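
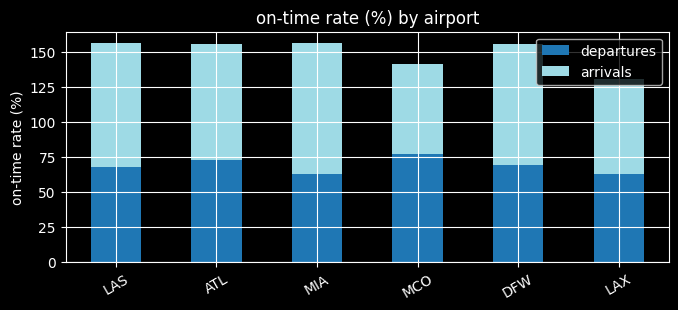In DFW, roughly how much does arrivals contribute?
arrivals top ≈ 160, bottom ≈ 60; segment ≈ 100.

≈ 100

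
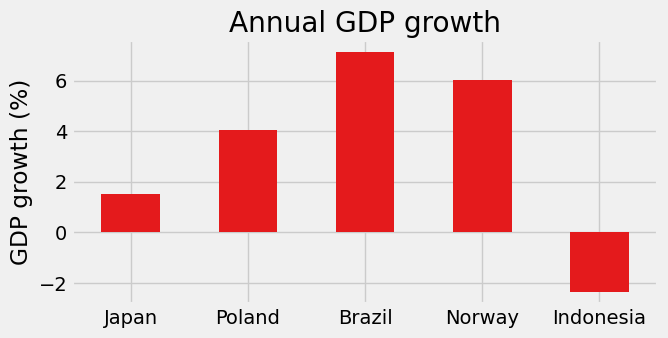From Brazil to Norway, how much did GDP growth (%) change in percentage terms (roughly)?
≈ -14.3%

Brazil ≈ 7, Norway ≈ 6; (6 − 7) / 7 ≈ -14.3%.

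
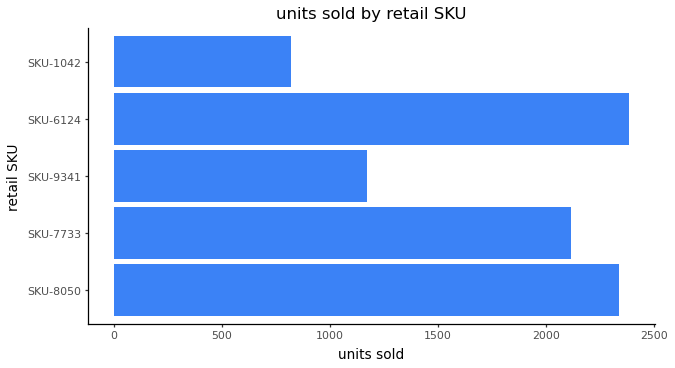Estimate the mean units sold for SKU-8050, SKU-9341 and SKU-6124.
≈ 2000

(2400 + 1200 + 2400) / 3 ≈ 2000.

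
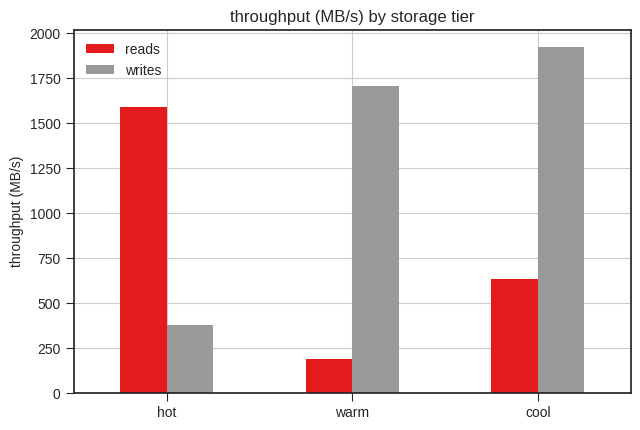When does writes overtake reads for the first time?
hot: writes ≈ 400 vs reads ≈ 1600 (not yet); warm: writes ≈ 1800 vs reads ≈ 200 (first crossover).

warm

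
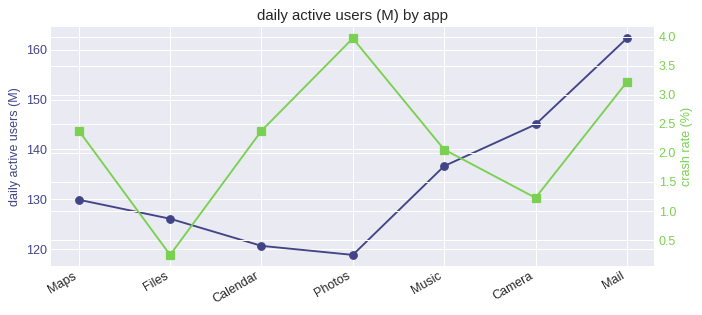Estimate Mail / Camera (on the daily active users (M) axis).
Mail ≈ 160, Camera ≈ 145; 160/145 ≈ 1.1.

≈ 1.1×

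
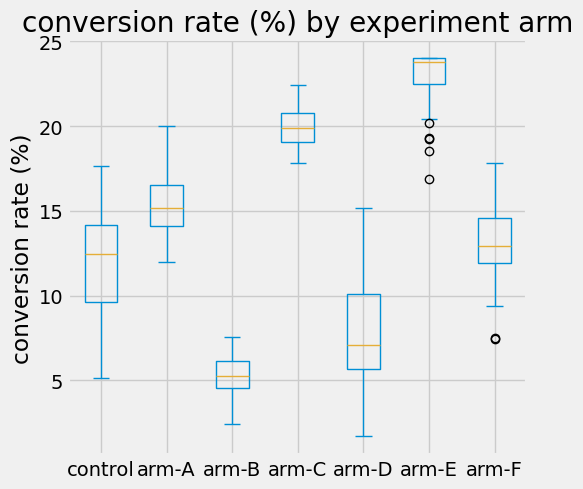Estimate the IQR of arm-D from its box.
Q3 ≈ 10, Q1 ≈ 6; IQR ≈ 4.

≈ 4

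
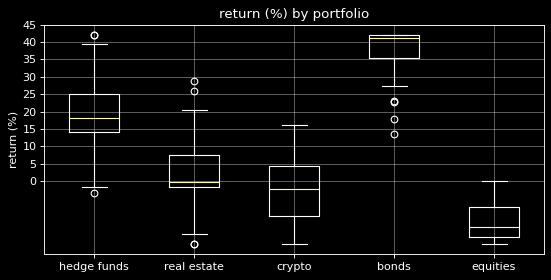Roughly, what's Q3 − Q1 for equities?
≈ 10

Q3 ≈ -5, Q1 ≈ -15; IQR ≈ 10.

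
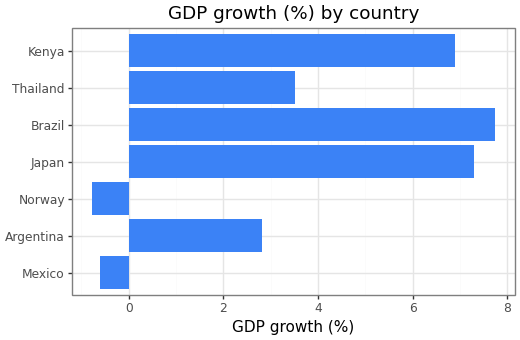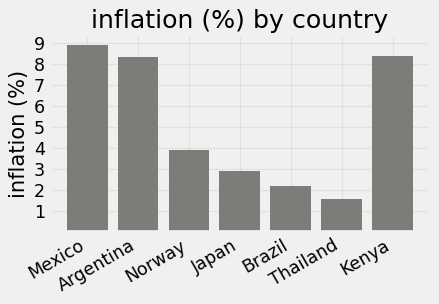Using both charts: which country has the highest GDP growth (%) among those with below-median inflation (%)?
Brazil

Chart 2 median inflation (%) ≈ 4; below-median countries: Japan, Brazil, Thailand. Among those, Brazil has the highest GDP growth (%) (≈ 8).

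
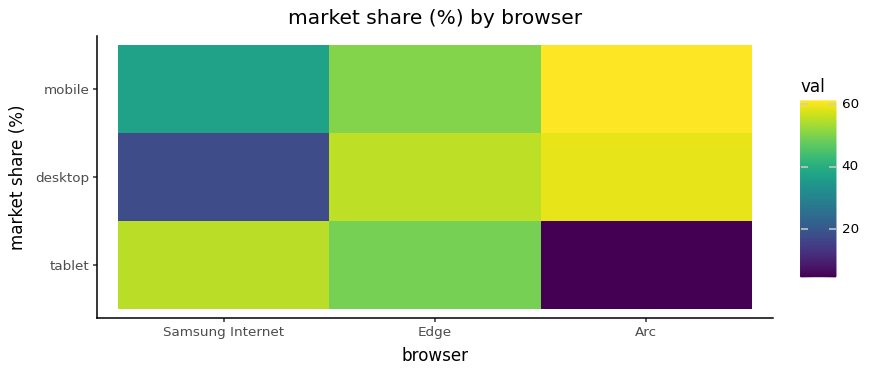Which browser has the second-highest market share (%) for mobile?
Top 3 for mobile: Arc ≈ 60, Edge ≈ 50, Samsung Internet ≈ 35.

Edge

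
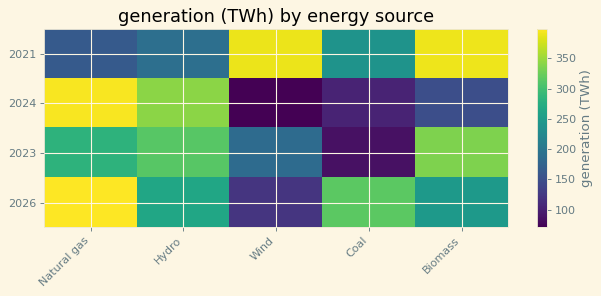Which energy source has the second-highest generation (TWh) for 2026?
Coal

Top 3 for 2026: Natural gas ≈ 400, Coal ≈ 300, Hydro ≈ 250.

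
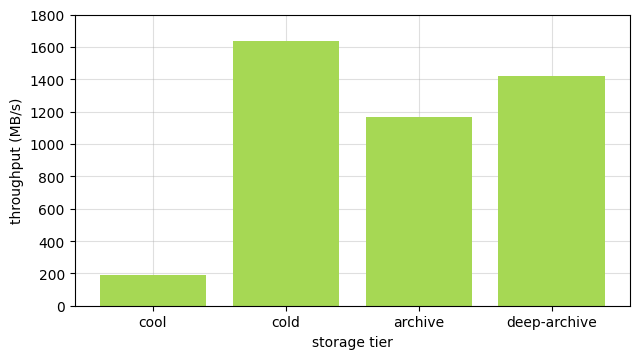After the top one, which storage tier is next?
deep-archive

Top 3: cold ≈ 1600, deep-archive ≈ 1400, archive ≈ 1200.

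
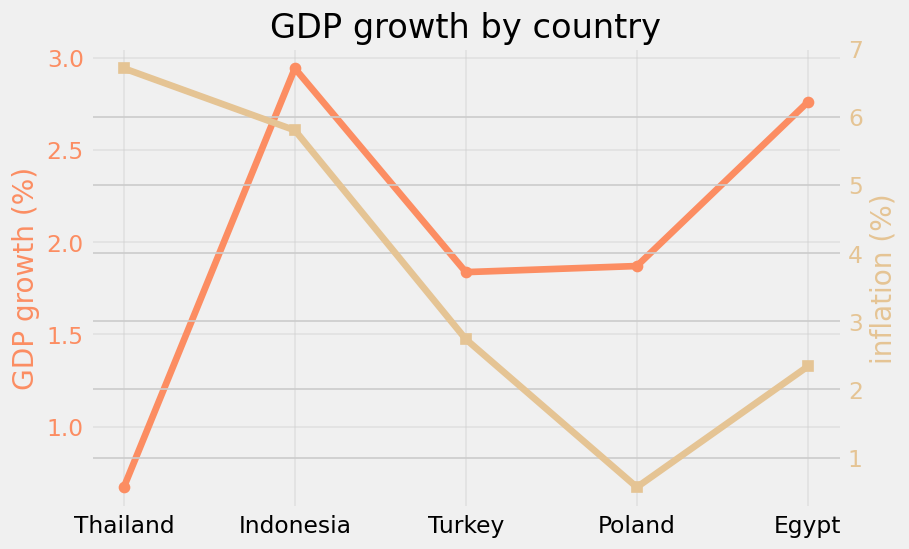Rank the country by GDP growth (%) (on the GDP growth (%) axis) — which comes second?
Egypt

Top 3 (on the GDP growth (%) axis): Indonesia ≈ 3.0, Egypt ≈ 2.8, Poland ≈ 1.8.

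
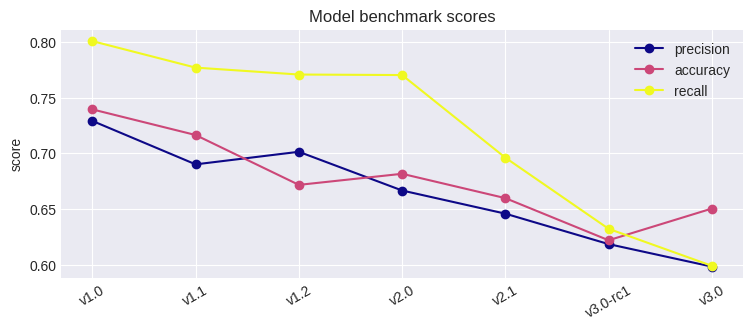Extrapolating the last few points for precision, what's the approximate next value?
Last three: 0.64, 0.62, 0.60 → slope ≈ -0.02/step → next ≈ 0.58.

≈ 0.58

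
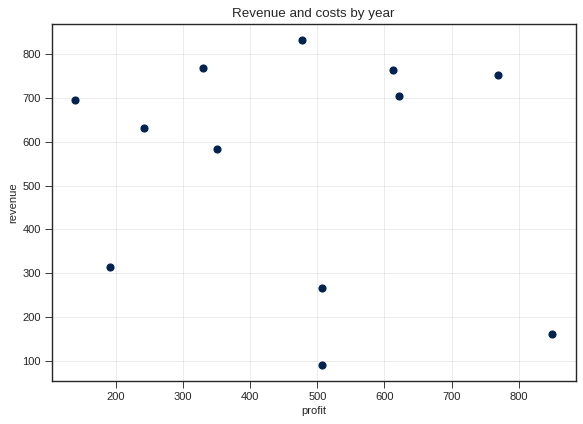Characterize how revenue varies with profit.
Points are roughly uncorrelated; weak (|r| ≈ 0.1).

no clear correlation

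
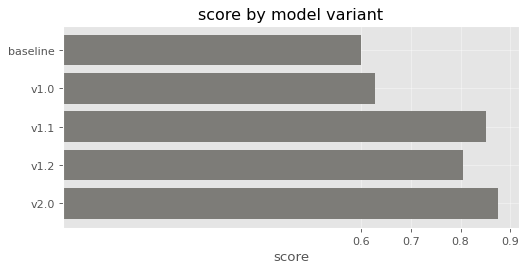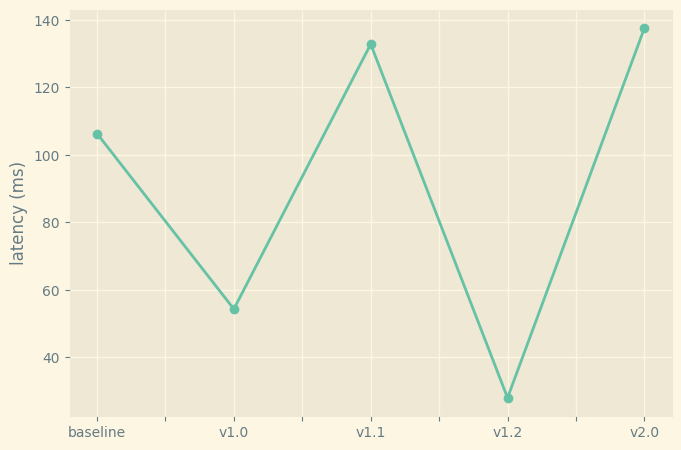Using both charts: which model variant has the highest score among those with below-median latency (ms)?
v1.2

Chart 2 median latency (ms) ≈ 100; below-median model variants: v1.0, v1.2. Among those, v1.2 has the highest score (≈ 0.8).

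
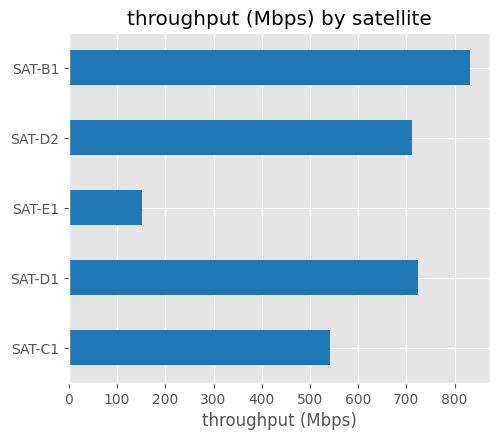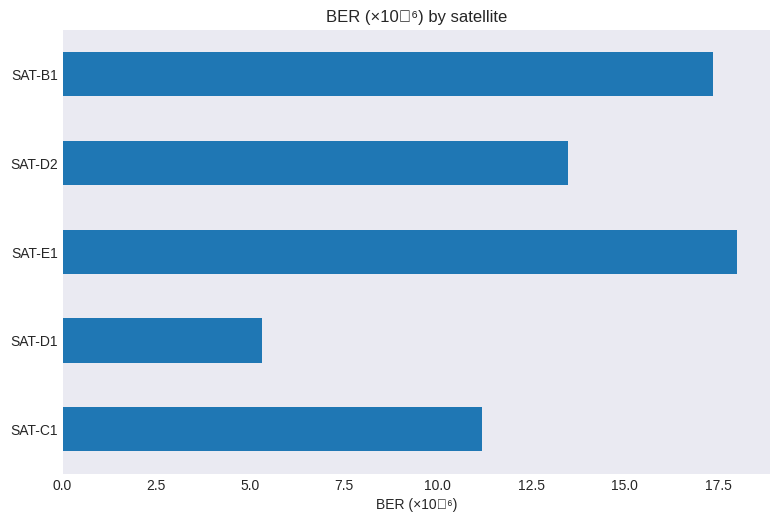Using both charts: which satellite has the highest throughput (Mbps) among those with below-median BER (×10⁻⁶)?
Chart 2 median BER (×10⁻⁶) ≈ 14; below-median satellites: SAT-C1, SAT-D1. Among those, SAT-D1 has the highest throughput (Mbps) (≈ 700).

SAT-D1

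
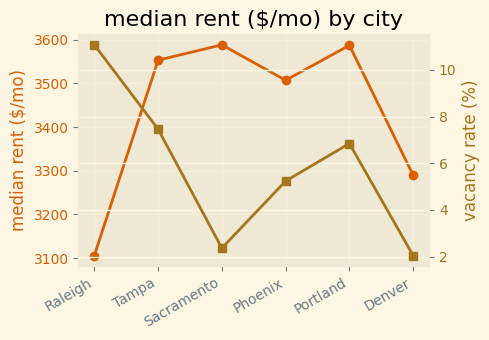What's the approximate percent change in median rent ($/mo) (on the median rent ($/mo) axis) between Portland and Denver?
≈ -8.3%

Portland ≈ 3600, Denver ≈ 3300; (3300 − 3600) / 3600 ≈ -8.3%.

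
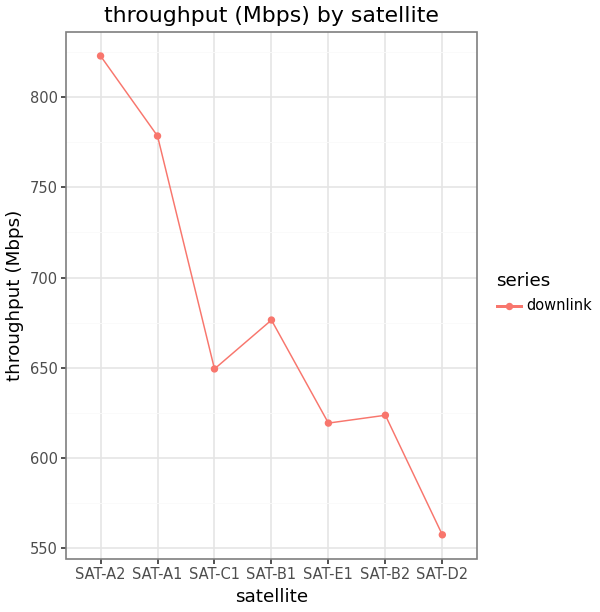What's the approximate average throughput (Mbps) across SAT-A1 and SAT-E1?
(775 + 625) / 2 ≈ 700.

≈ 700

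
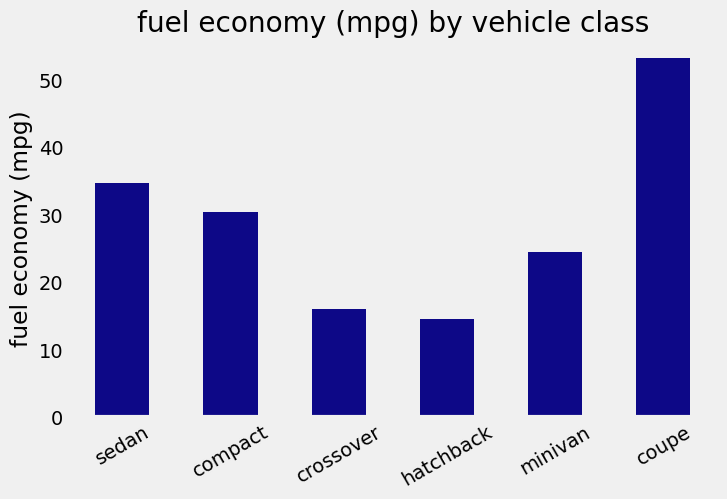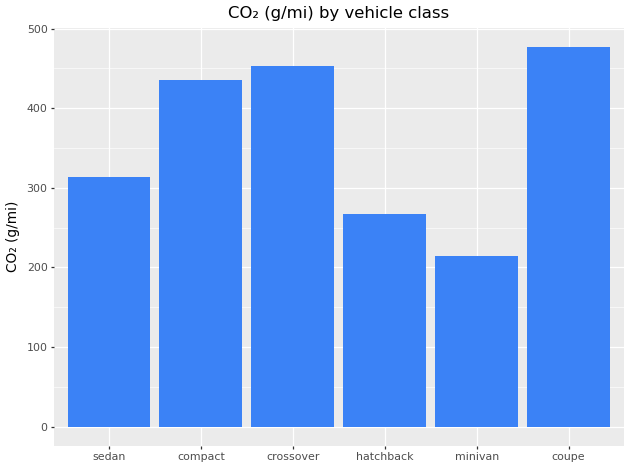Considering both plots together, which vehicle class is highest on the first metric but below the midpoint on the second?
sedan

Chart 2 median CO₂ (g/mi) ≈ 350; below-median vehicle classes: sedan, hatchback, minivan. Among those, sedan has the highest fuel economy (mpg) (≈ 35).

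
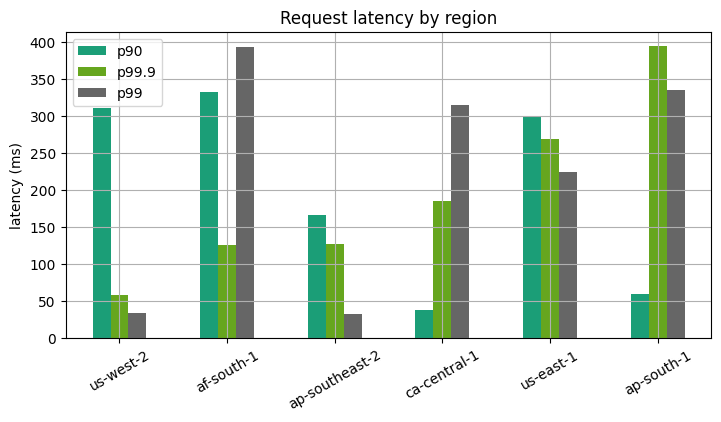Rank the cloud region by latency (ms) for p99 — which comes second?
ap-south-1

Top 3 for p99: af-south-1 ≈ 400, ap-south-1 ≈ 350, ca-central-1 ≈ 300.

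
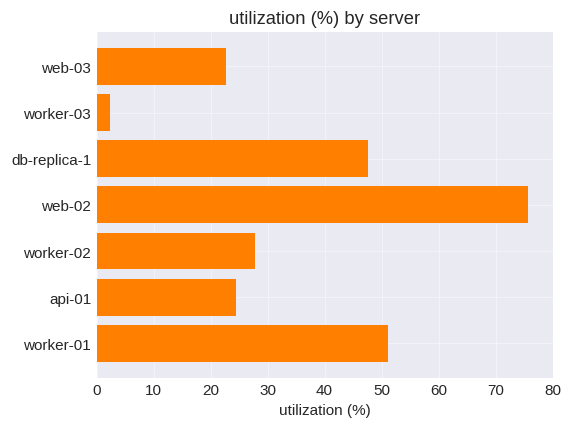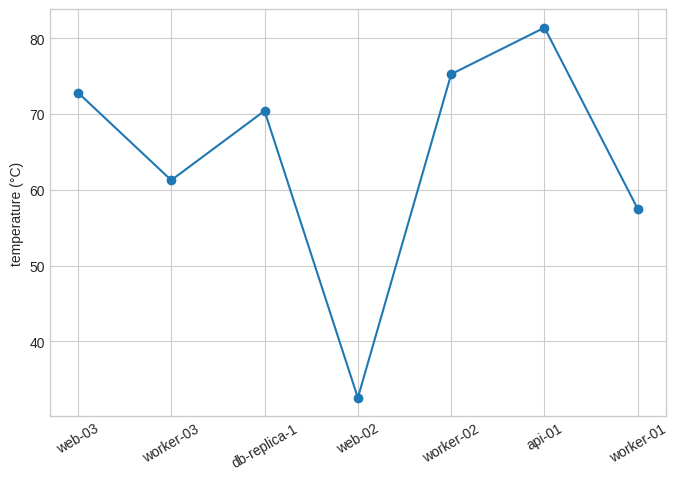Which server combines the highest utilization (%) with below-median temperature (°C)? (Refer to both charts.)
Chart 2 median temperature (°C) ≈ 70; below-median servers: worker-03, web-02, worker-01. Among those, web-02 has the highest utilization (%) (≈ 80).

web-02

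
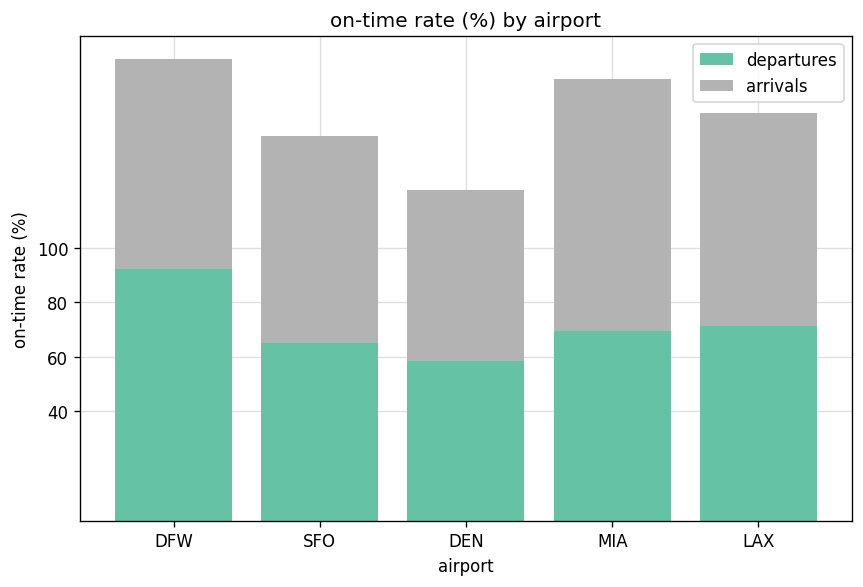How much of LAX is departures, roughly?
≈ 80

departures top ≈ 80, bottom ≈ 0; segment ≈ 80.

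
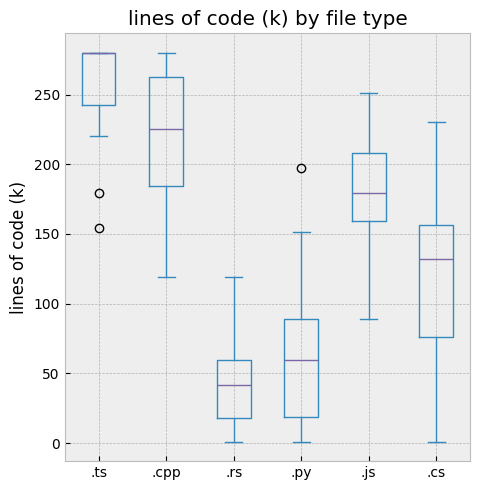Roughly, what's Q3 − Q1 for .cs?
≈ 80

Q3 ≈ 160, Q1 ≈ 80; IQR ≈ 80.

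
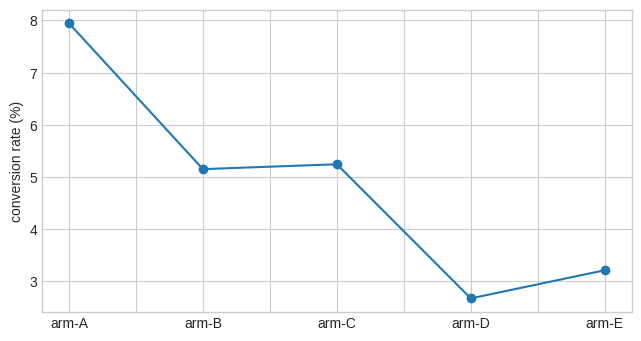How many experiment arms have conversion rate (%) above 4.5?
Above 4.5: arm-A, arm-B, arm-C.

3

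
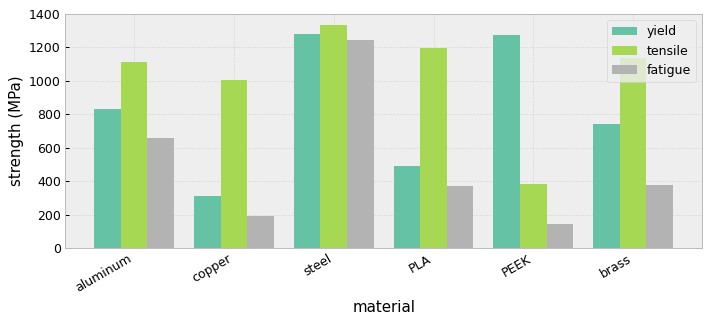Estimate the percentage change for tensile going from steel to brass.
≈ -14.3%

steel ≈ 1400, brass ≈ 1200; (1200 − 1400) / 1400 ≈ -14.3%.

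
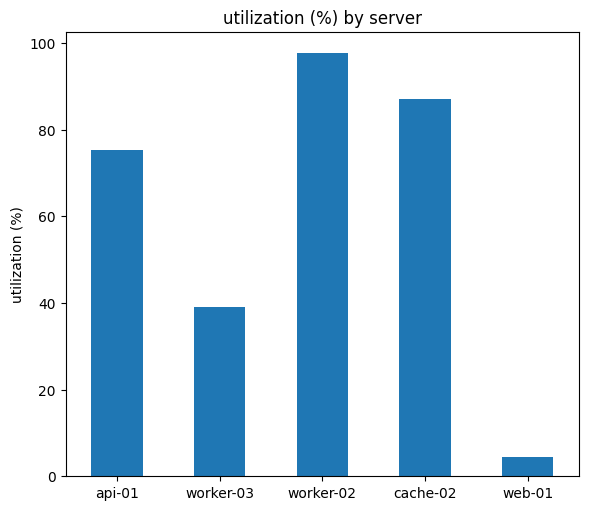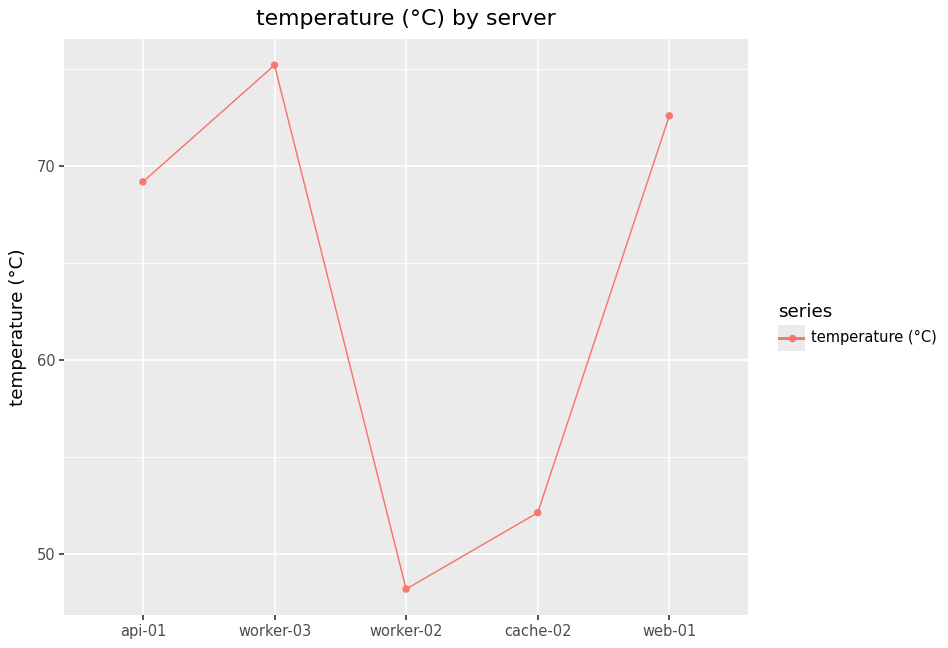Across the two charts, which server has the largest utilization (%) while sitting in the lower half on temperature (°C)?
worker-02

Chart 2 median temperature (°C) ≈ 70; below-median servers: worker-02, cache-02. Among those, worker-02 has the highest utilization (%) (≈ 100).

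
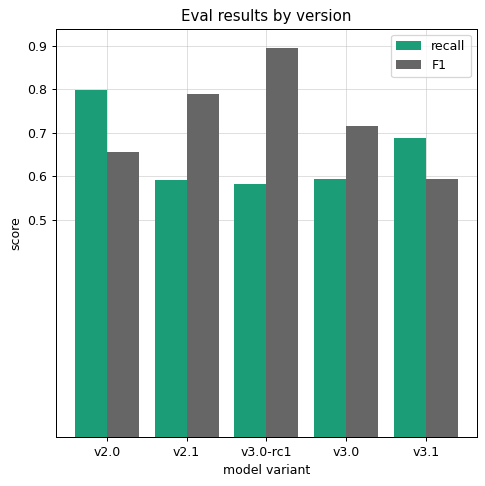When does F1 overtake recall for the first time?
v2.1

v2.0: F1 ≈ 0.7 vs recall ≈ 0.8 (not yet); v2.1: F1 ≈ 0.8 vs recall ≈ 0.6 (first crossover).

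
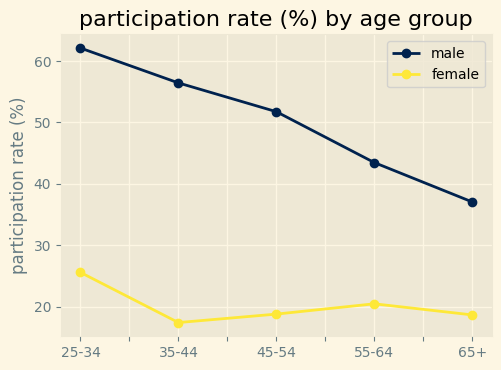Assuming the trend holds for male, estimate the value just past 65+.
≈ 27.5

Last three: 50, 45, 35 → slope ≈ -7.5/step → next ≈ 27.5.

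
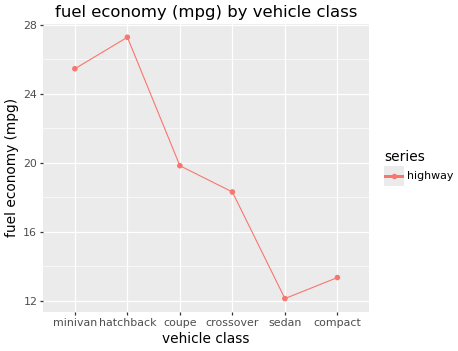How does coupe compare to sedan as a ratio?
coupe ≈ 20, sedan ≈ 12; 20/12 ≈ 1.67.

≈ 1.67×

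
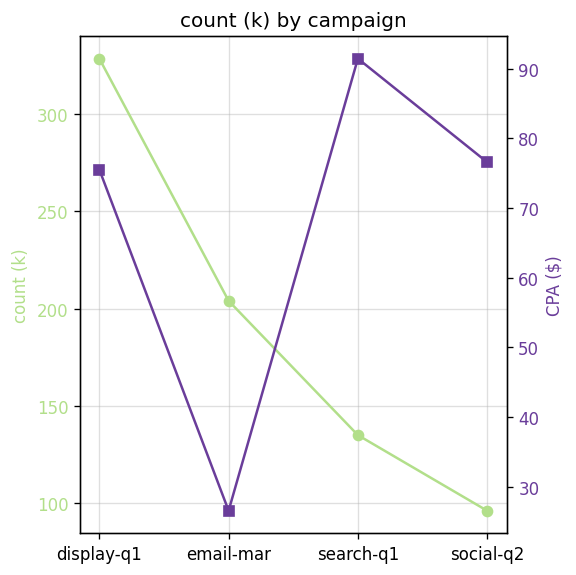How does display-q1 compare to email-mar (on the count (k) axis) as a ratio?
display-q1 ≈ 320, email-mar ≈ 200; 320/200 ≈ 1.6.

≈ 1.6×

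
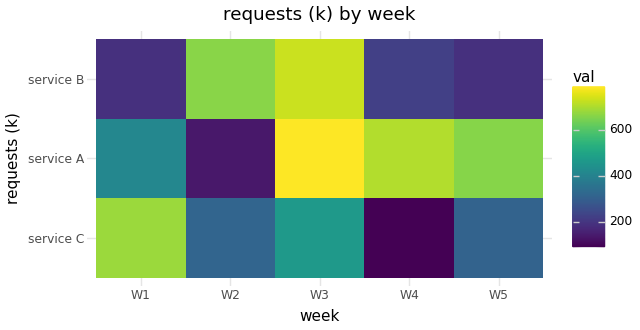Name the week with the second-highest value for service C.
Top 3 for service C: W1 ≈ 700, W3 ≈ 500, W2 ≈ 300.

W3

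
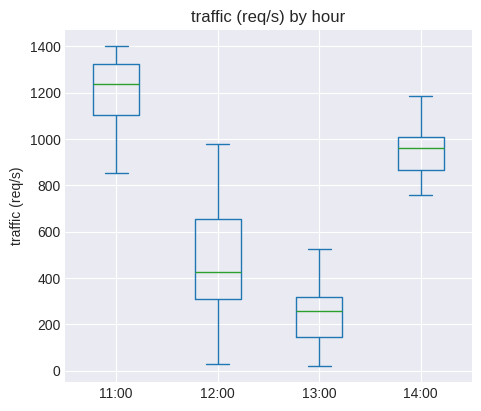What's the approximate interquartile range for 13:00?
Q3 ≈ 300, Q1 ≈ 100; IQR ≈ 200.

≈ 200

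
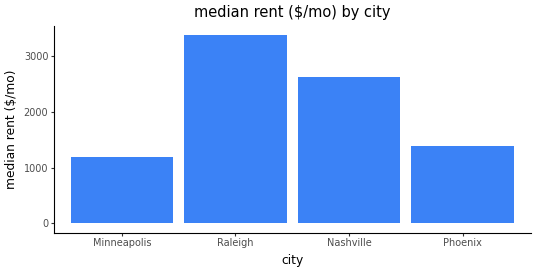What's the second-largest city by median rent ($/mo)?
Nashville

Top 3: Raleigh ≈ 3500, Nashville ≈ 2500, Phoenix ≈ 1500.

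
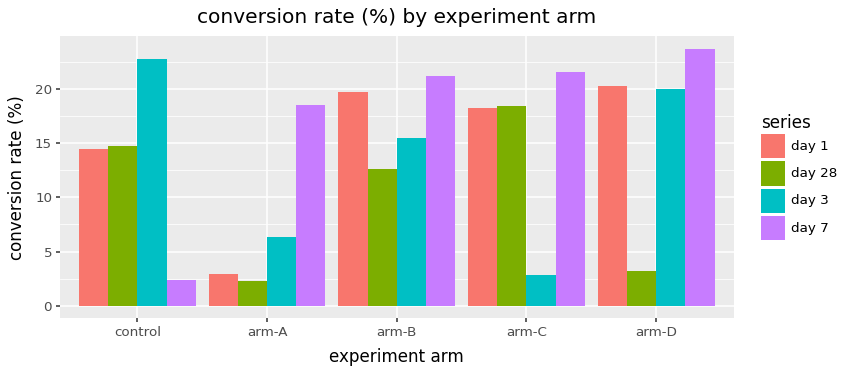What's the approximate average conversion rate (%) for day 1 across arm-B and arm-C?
(20 + 18) / 2 ≈ 19.

≈ 19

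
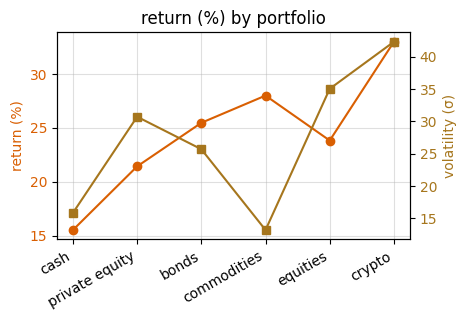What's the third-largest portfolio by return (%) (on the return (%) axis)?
Top 4 (on the return (%) axis): crypto ≈ 32, commodities ≈ 28, bonds ≈ 26, equities ≈ 24.

bonds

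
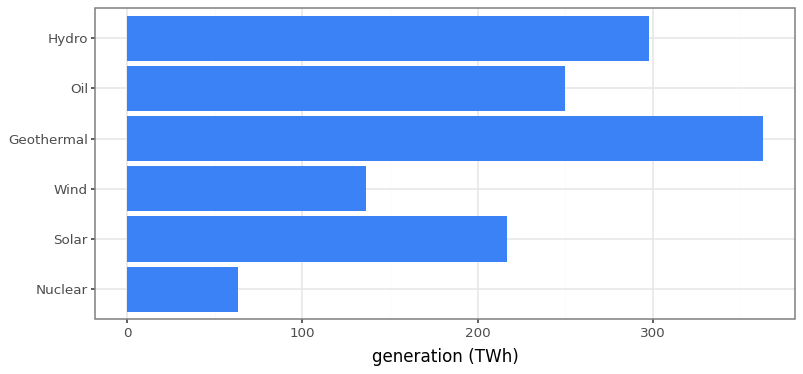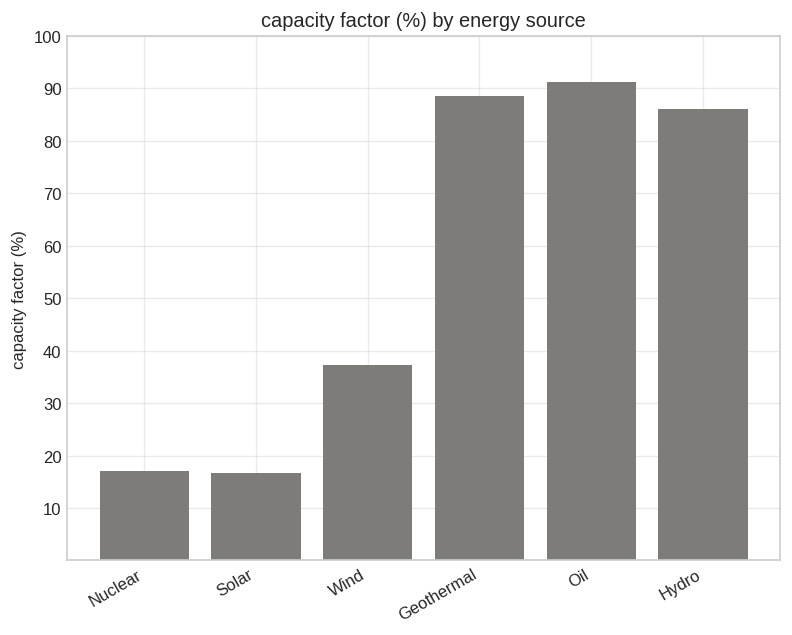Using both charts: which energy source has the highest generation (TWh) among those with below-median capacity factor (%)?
Solar

Chart 2 median capacity factor (%) ≈ 60; below-median energy sources: Nuclear, Solar, Wind. Among those, Solar has the highest generation (TWh) (≈ 200).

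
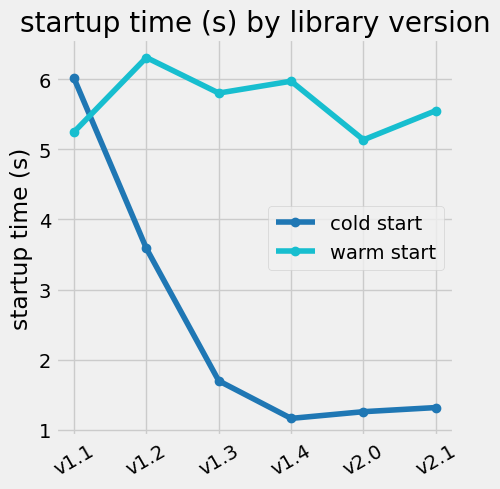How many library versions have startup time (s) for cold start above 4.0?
Above 4.0: v1.1.

1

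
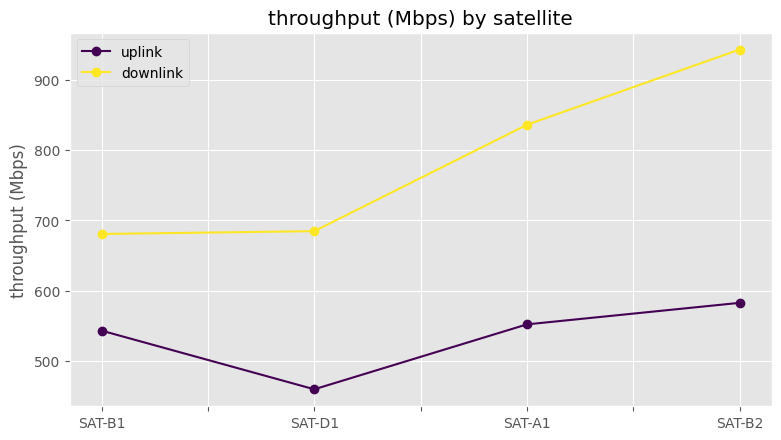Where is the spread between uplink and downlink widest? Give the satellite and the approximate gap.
SAT-B2, ≈ 350 Mbps

SAT-B2: uplink ≈ 600, downlink ≈ 950 → gap ≈ 350. Next-largest (SAT-A1) is only ≈ 300.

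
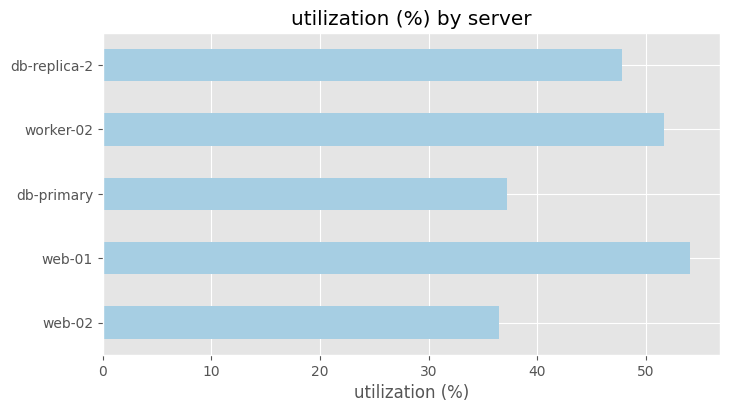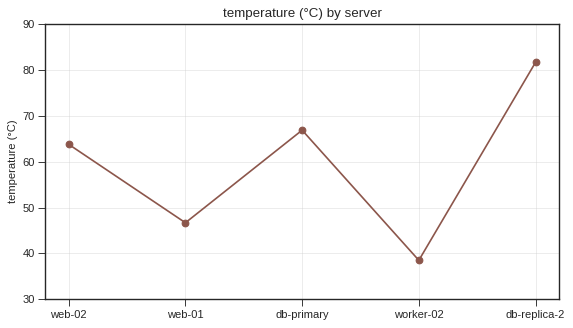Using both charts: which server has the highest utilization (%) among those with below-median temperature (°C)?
Chart 2 median temperature (°C) ≈ 60; below-median servers: web-01, worker-02. Among those, web-01 has the highest utilization (%) (≈ 55).

web-01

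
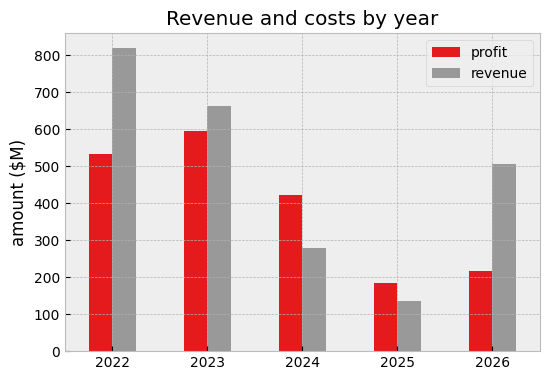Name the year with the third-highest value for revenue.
2026

Top 4 for revenue: 2022 ≈ 800, 2023 ≈ 700, 2026 ≈ 500, 2024 ≈ 300.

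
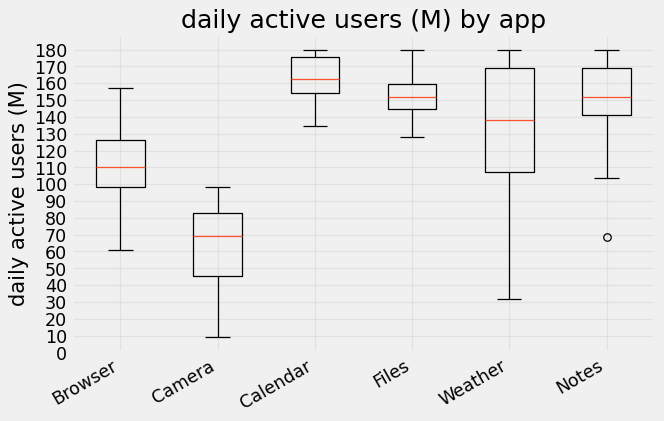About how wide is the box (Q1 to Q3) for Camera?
Q3 ≈ 80, Q1 ≈ 50; IQR ≈ 30.

≈ 30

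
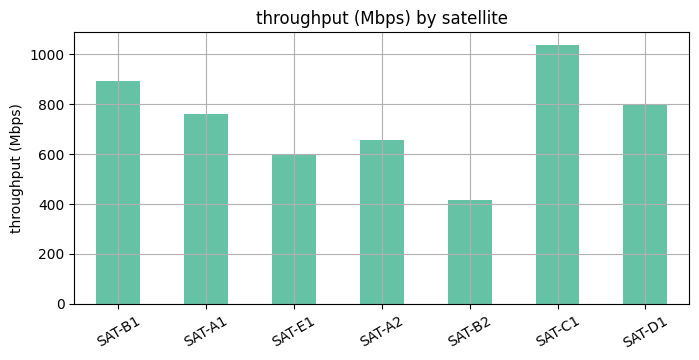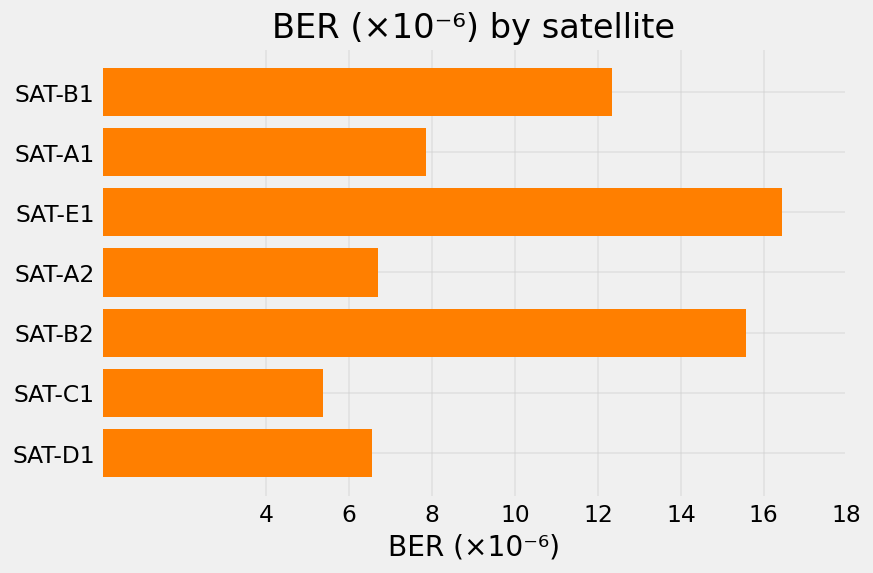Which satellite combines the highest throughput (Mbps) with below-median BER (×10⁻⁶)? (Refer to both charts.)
SAT-C1

Chart 2 median BER (×10⁻⁶) ≈ 8; below-median satellites: SAT-A2, SAT-C1, SAT-D1. Among those, SAT-C1 has the highest throughput (Mbps) (≈ 1000).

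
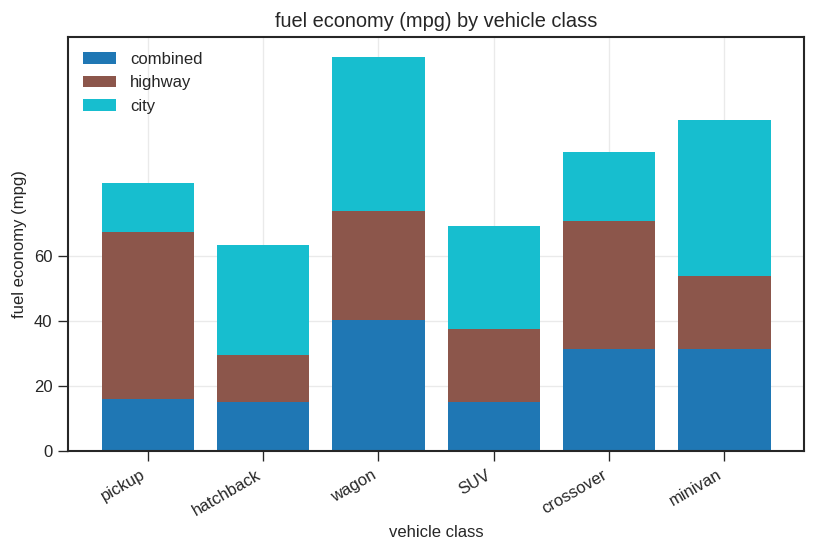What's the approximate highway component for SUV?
≈ 20

highway top ≈ 40, bottom ≈ 20; segment ≈ 20.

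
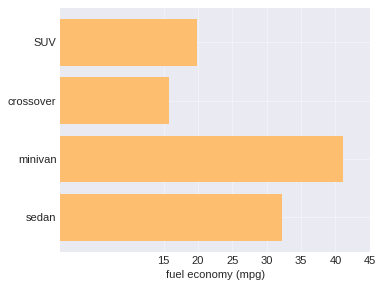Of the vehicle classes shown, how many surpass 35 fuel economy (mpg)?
Above 35: minivan.

1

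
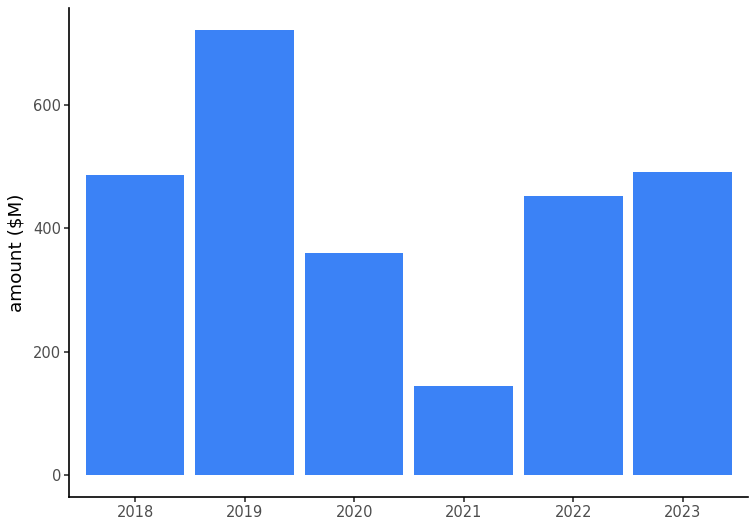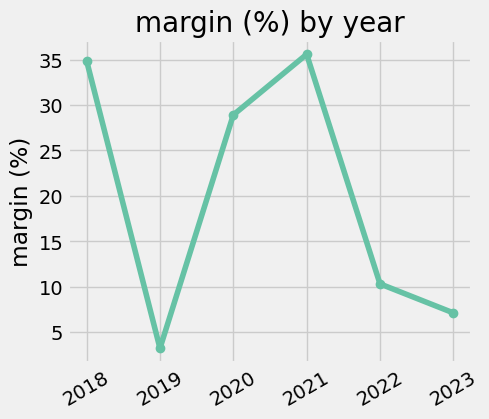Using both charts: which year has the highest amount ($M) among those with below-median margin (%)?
Chart 2 median margin (%) ≈ 20; below-median years: 2019, 2022, 2023. Among those, 2019 has the highest amount ($M) (≈ 700).

2019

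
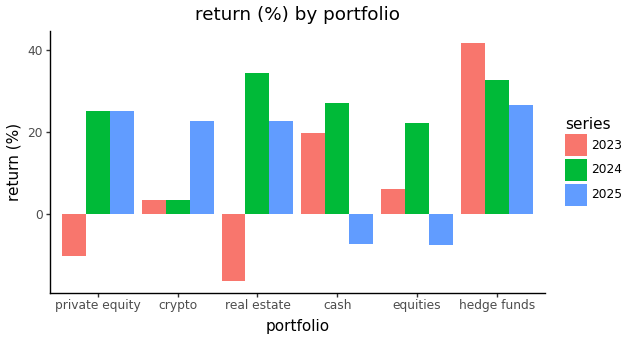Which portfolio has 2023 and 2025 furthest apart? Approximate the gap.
real estate: 2023 ≈ -15, 2025 ≈ 25 → gap ≈ 40. Next-largest (private equity) is only ≈ 35.

real estate, ≈ 40 %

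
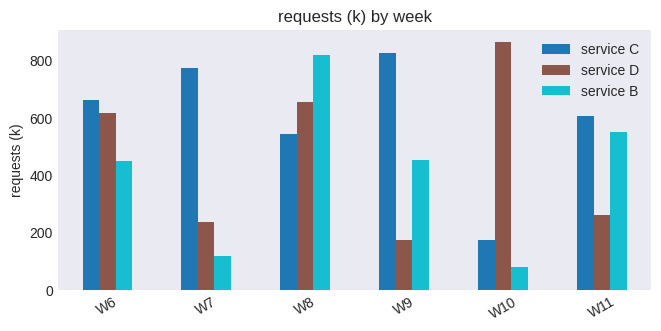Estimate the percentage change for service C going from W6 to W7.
≈ +14.3%

W6 ≈ 700, W7 ≈ 800; (800 − 700) / 700 ≈ +14.3%.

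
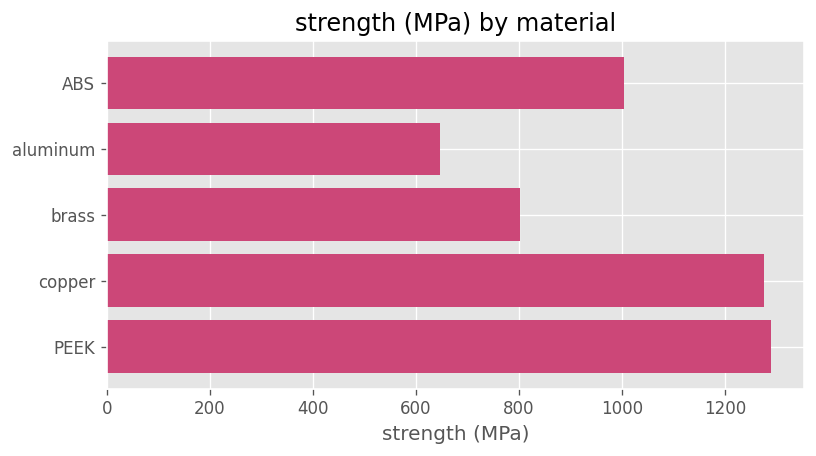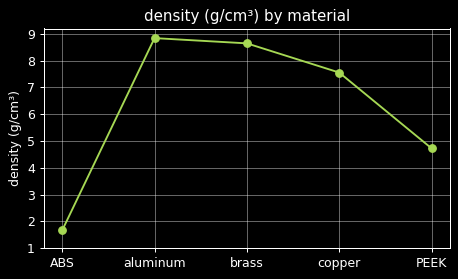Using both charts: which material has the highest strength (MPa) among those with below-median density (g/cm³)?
PEEK

Chart 2 median density (g/cm³) ≈ 8; below-median materials: ABS, PEEK. Among those, PEEK has the highest strength (MPa) (≈ 1200).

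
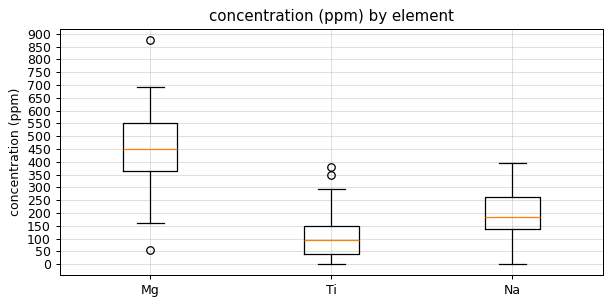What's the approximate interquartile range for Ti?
≈ 100

Q3 ≈ 150, Q1 ≈ 50; IQR ≈ 100.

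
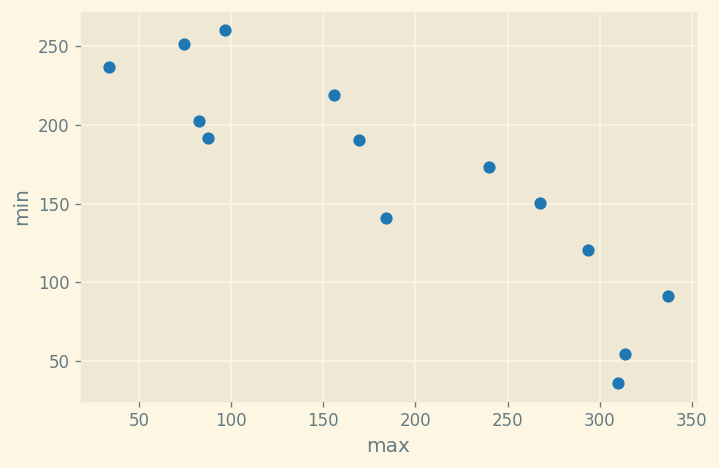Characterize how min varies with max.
negative, strong

Points are negatively correlated; strong (|r| ≈ 0.9).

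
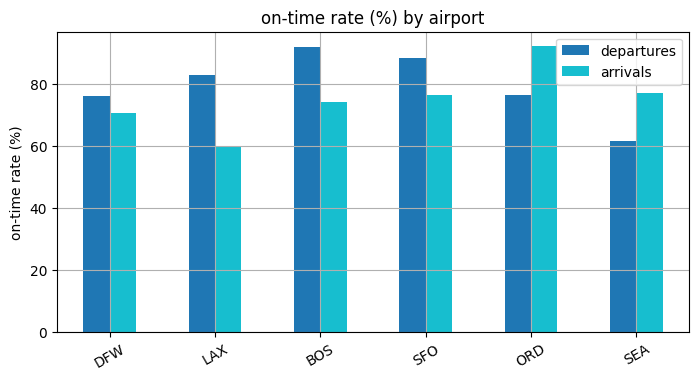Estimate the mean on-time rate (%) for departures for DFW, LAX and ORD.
(80 + 80 + 80) / 3 ≈ 80.

≈ 80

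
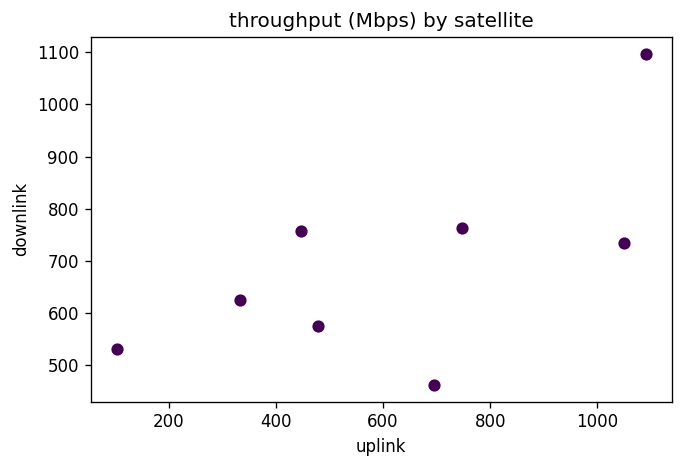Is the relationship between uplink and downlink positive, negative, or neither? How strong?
Points are positively correlated; moderate (|r| ≈ 0.6).

positive, moderate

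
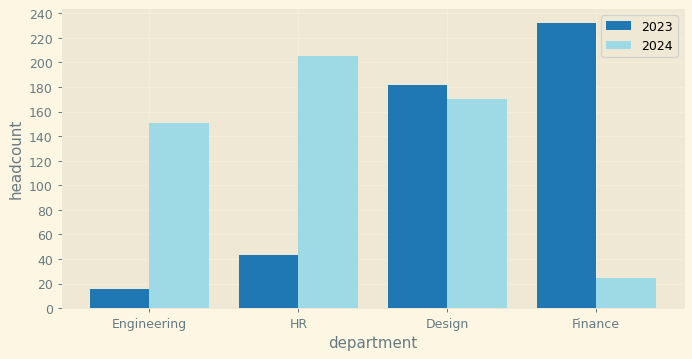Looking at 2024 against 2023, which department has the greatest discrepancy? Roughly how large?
Finance, ≈ 220

Finance: 2024 ≈ 20, 2023 ≈ 240 → gap ≈ 220. Next-largest (HR) is only ≈ 160.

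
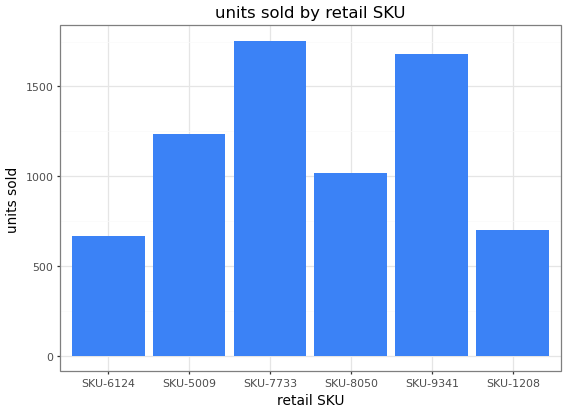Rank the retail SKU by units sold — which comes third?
SKU-5009

Top 4: SKU-7733 ≈ 1800, SKU-9341 ≈ 1600, SKU-5009 ≈ 1200, SKU-8050 ≈ 1000.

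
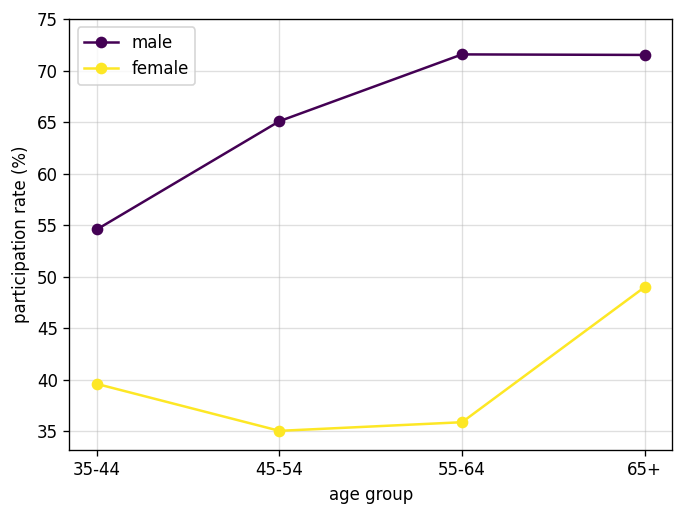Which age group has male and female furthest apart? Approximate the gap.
55-64, ≈ 35 %

55-64: male ≈ 70, female ≈ 35 → gap ≈ 35. Next-largest (45-54) is only ≈ 30.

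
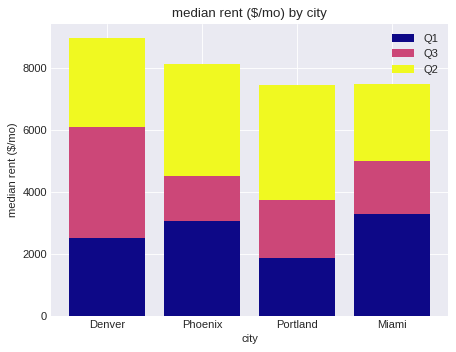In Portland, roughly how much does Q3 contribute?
≈ 2000

Q3 top ≈ 4000, bottom ≈ 2000; segment ≈ 2000.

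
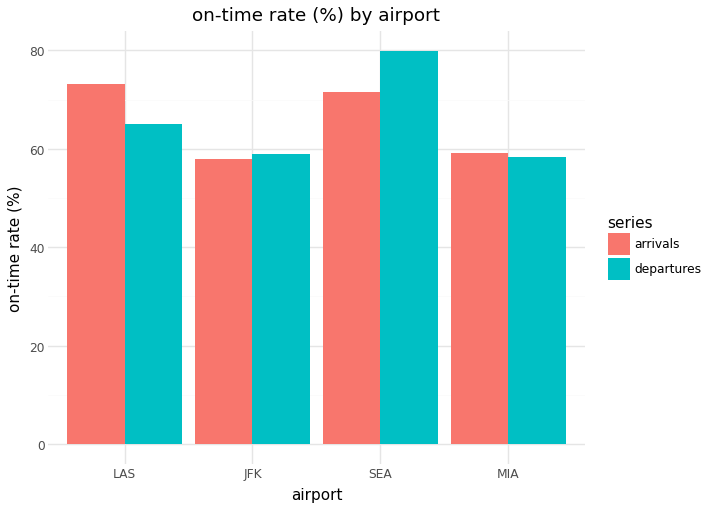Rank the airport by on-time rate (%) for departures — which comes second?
LAS

Top 3 for departures: SEA ≈ 80, LAS ≈ 70, JFK ≈ 60.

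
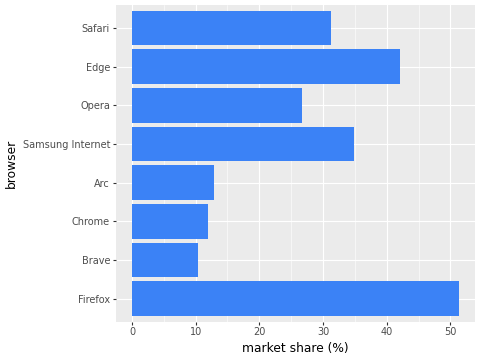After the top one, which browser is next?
Edge

Top 3: Firefox ≈ 50, Edge ≈ 40, Samsung Internet ≈ 35.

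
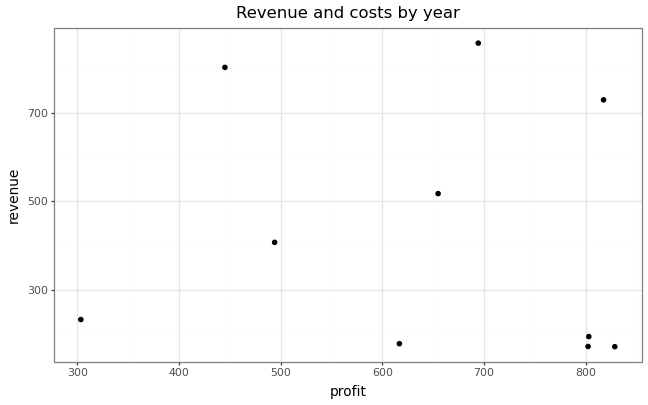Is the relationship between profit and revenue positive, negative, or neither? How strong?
no clear correlation

Points are roughly uncorrelated; weak (|r| ≈ 0.1).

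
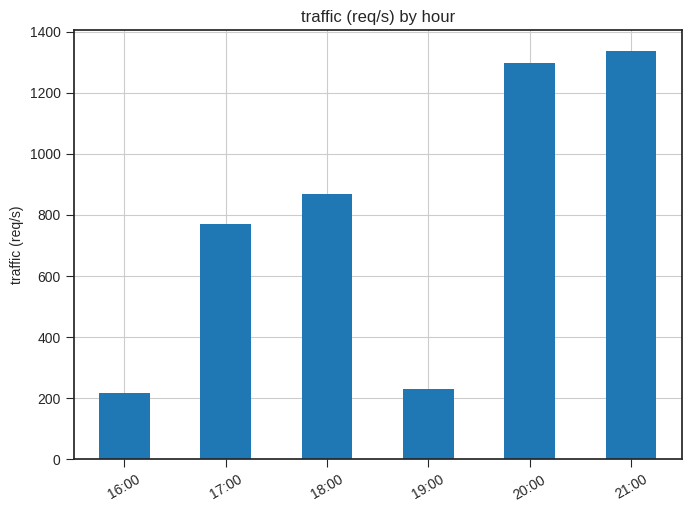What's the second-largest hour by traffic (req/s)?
20:00

Top 3: 21:00 ≈ 1400, 20:00 ≈ 1200, 18:00 ≈ 800.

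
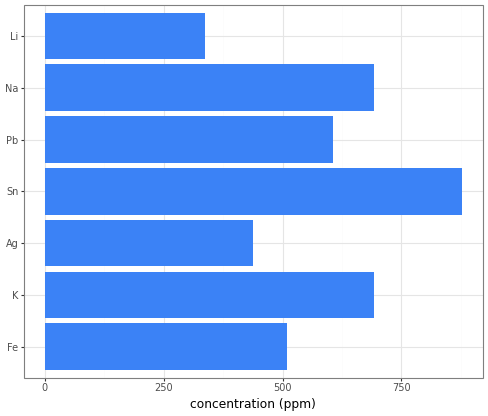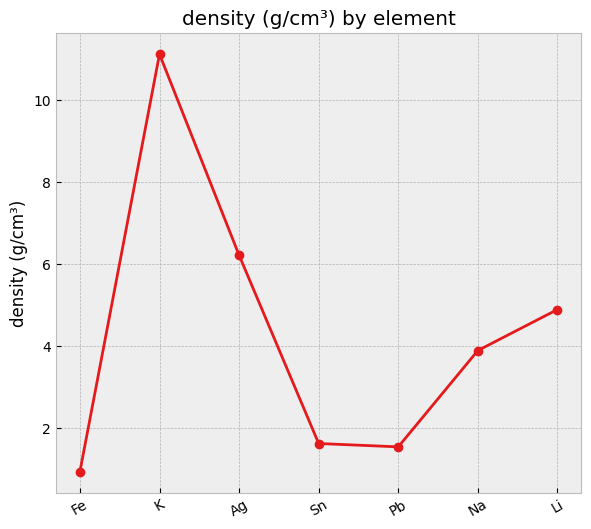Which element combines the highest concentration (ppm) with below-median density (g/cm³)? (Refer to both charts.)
Sn

Chart 2 median density (g/cm³) ≈ 4; below-median elements: Fe, Sn, Pb. Among those, Sn has the highest concentration (ppm) (≈ 900).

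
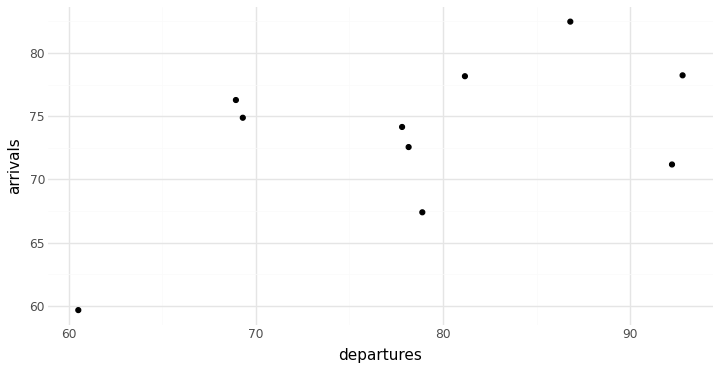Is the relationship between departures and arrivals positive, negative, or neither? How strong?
positive, moderate

Points are positively correlated; moderate (|r| ≈ 0.6).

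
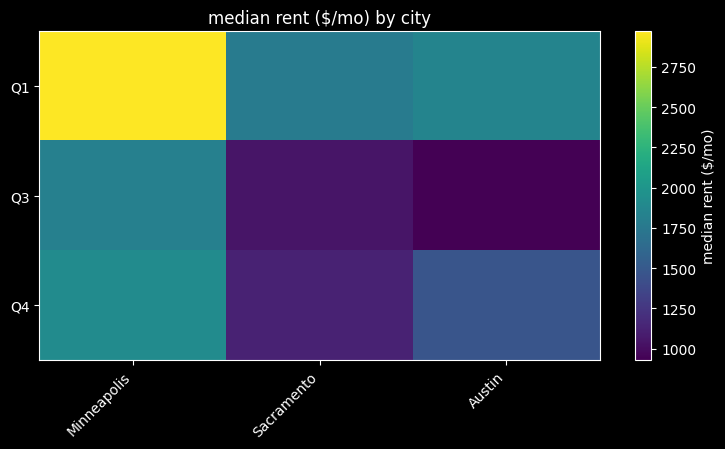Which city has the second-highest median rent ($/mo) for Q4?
Top 3 for Q4: Minneapolis ≈ 2000, Austin ≈ 1400, Sacramento ≈ 1200.

Austin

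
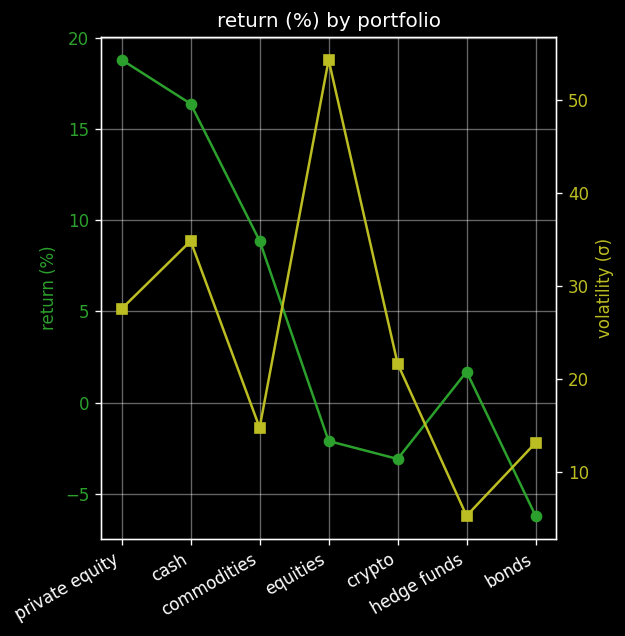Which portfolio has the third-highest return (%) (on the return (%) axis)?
Top 4 (on the return (%) axis): private equity ≈ 20, cash ≈ 15, commodities ≈ 10, hedge funds ≈ 0.

commodities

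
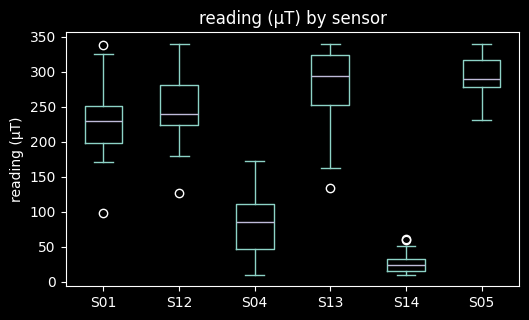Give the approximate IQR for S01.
≈ 50

Q3 ≈ 250, Q1 ≈ 200; IQR ≈ 50.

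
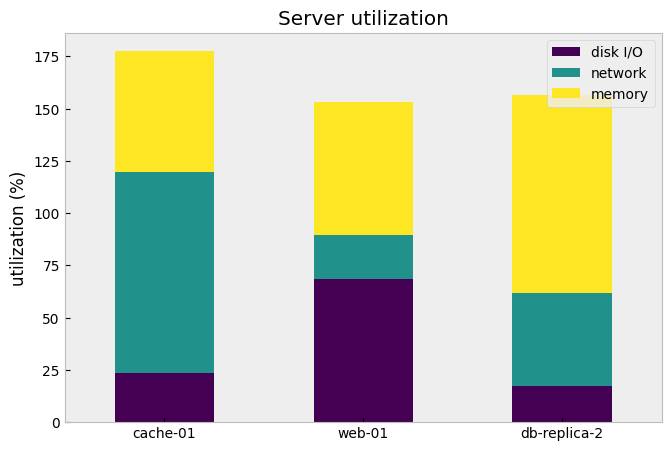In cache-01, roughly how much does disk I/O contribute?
≈ 20

disk I/O top ≈ 20, bottom ≈ 0; segment ≈ 20.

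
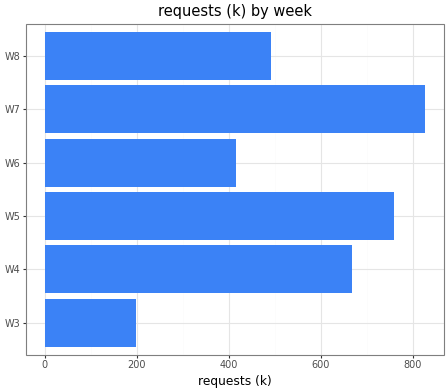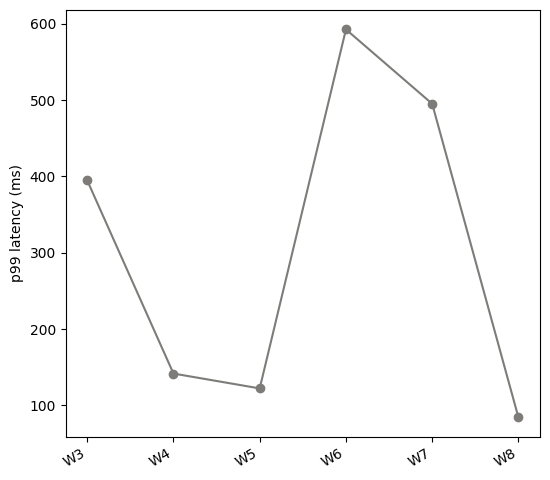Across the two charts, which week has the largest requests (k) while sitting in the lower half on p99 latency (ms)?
Chart 2 median p99 latency (ms) ≈ 300; below-median weeks: W4, W5, W8. Among those, W5 has the highest requests (k) (≈ 800).

W5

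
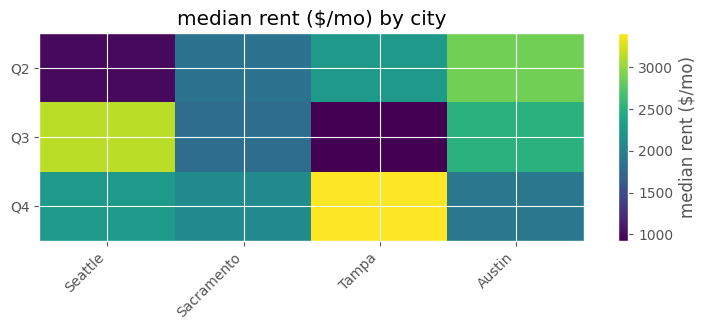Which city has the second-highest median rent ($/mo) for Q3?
Austin

Top 3 for Q3: Seattle ≈ 3000, Austin ≈ 2500, Sacramento ≈ 2000.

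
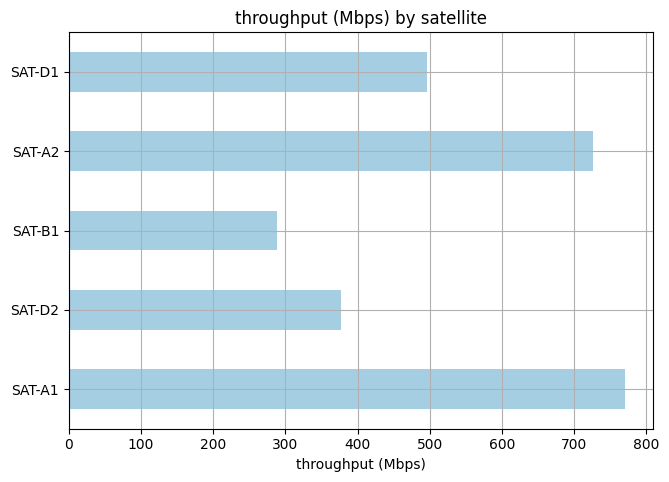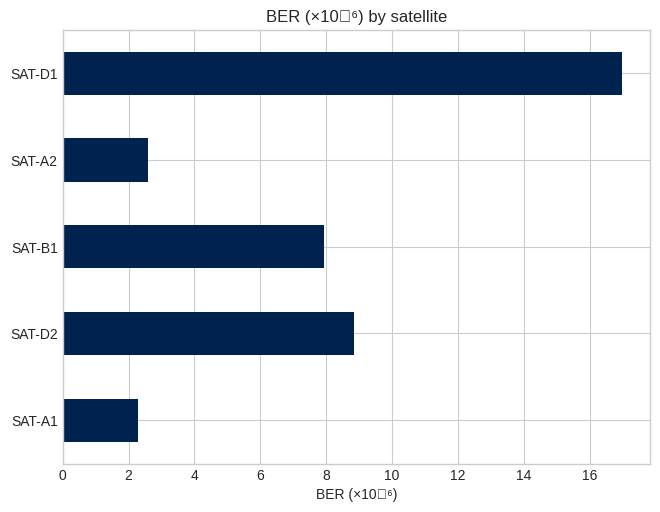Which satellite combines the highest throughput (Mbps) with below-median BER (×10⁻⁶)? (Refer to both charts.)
SAT-A1

Chart 2 median BER (×10⁻⁶) ≈ 8; below-median satellites: SAT-A1, SAT-A2. Among those, SAT-A1 has the highest throughput (Mbps) (≈ 800).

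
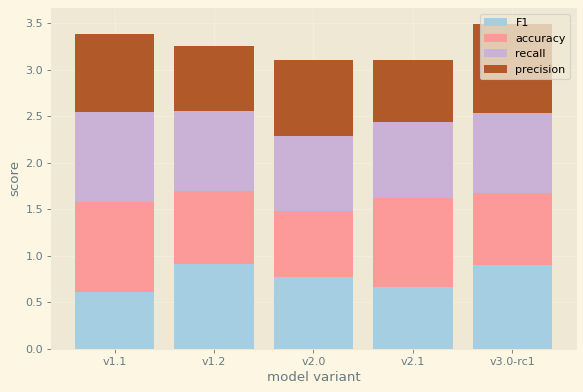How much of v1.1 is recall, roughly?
recall top ≈ 2.5, bottom ≈ 1.5; segment ≈ 1.0.

≈ 1.0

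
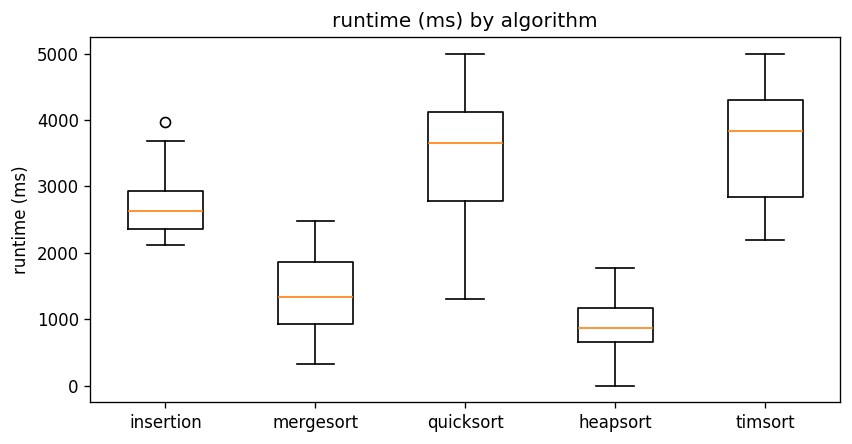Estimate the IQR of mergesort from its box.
Q3 ≈ 2000, Q1 ≈ 1000; IQR ≈ 1000.

≈ 1000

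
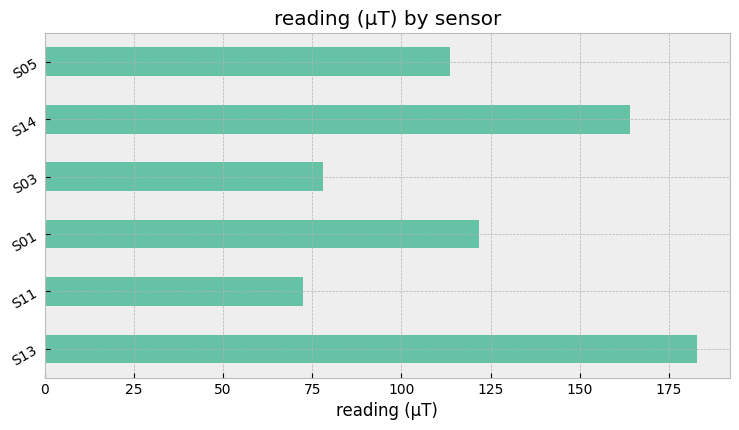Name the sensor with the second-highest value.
S14

Top 3: S13 ≈ 180, S14 ≈ 160, S01 ≈ 120.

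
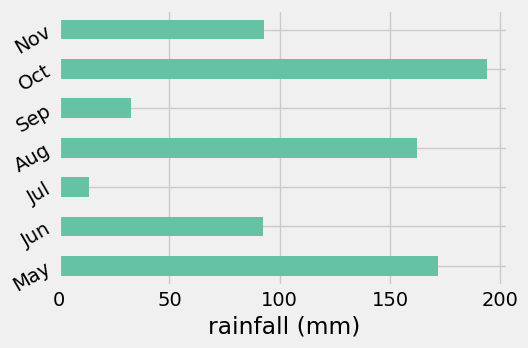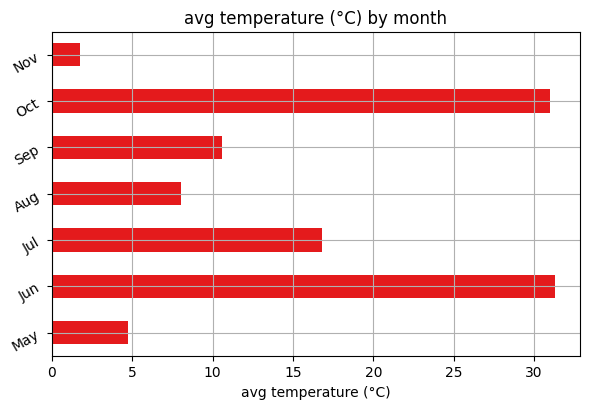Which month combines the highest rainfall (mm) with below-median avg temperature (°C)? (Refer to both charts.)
May

Chart 2 median avg temperature (°C) ≈ 10; below-median months: May, Aug, Nov. Among those, May has the highest rainfall (mm) (≈ 180).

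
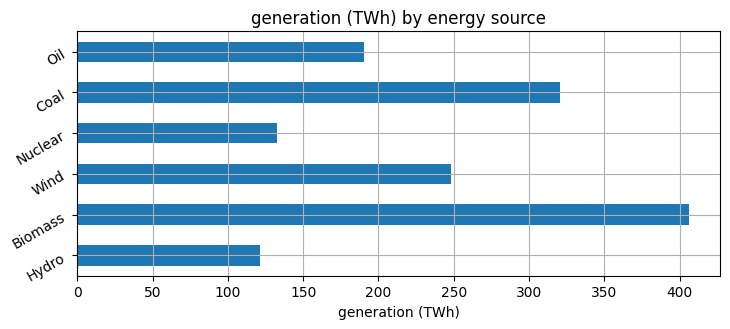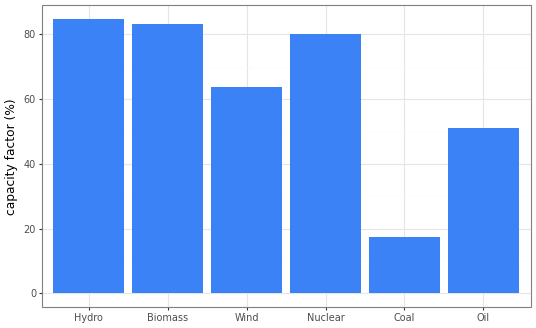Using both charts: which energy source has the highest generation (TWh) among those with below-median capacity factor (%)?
Chart 2 median capacity factor (%) ≈ 70; below-median energy sources: Wind, Coal, Oil. Among those, Coal has the highest generation (TWh) (≈ 300).

Coal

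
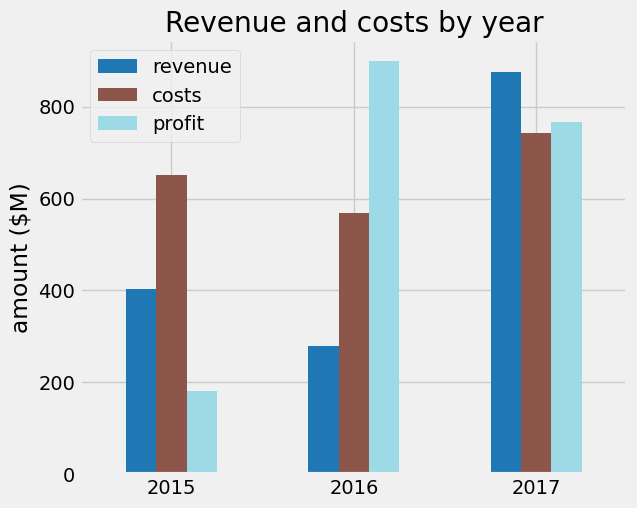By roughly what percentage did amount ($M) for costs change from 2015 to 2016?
2015 ≈ 700, 2016 ≈ 600; (600 − 700) / 700 ≈ -14.3%.

≈ -14.3%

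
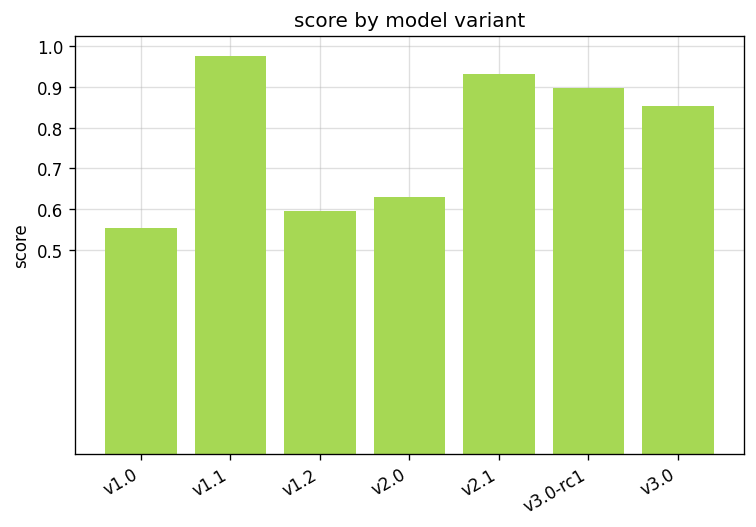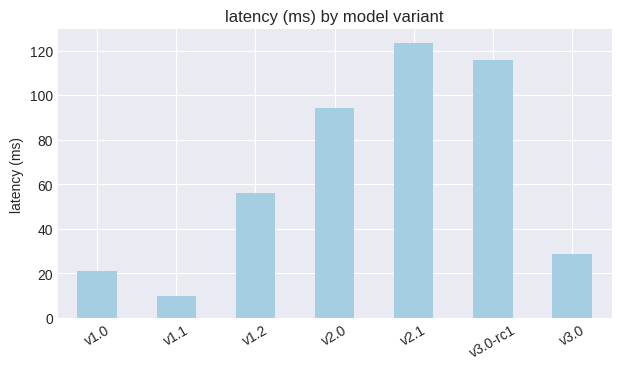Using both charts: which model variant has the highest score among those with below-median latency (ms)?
Chart 2 median latency (ms) ≈ 60; below-median model variants: v1.0, v1.1, v3.0. Among those, v1.1 has the highest score (≈ 1).

v1.1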